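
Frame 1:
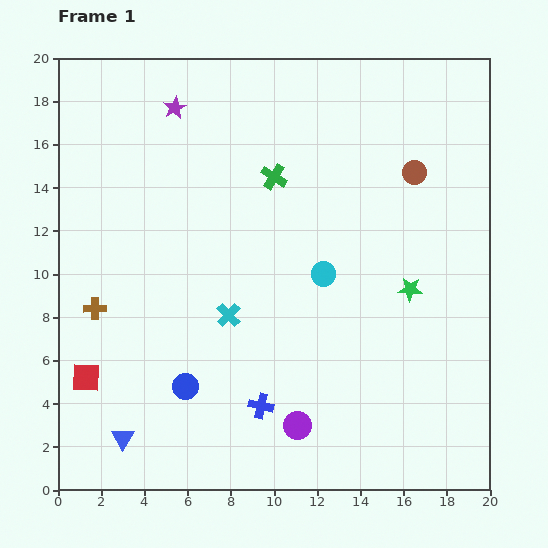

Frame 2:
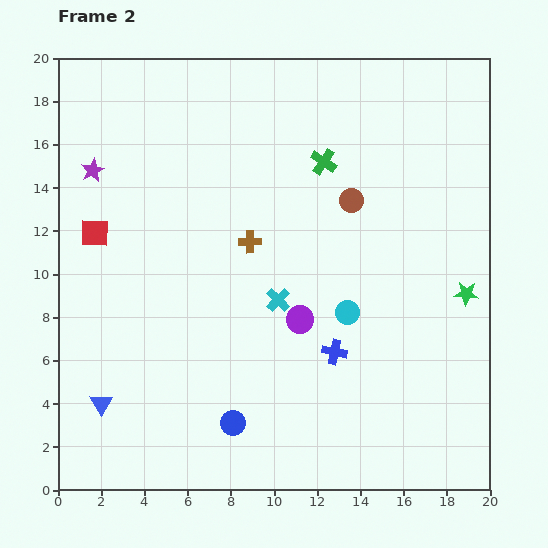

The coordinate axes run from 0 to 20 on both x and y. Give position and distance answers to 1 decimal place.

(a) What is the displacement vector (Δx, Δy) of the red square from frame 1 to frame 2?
(0.4, 6.7)

The red square was at (1.3, 5.2) in frame 1 and (1.7, 11.9) in frame 2.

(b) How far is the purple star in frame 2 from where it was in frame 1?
4.8

The purple star moved from (5.4, 17.7) to (1.6, 14.8), a distance of √(3.8² + 2.9²) ≈ 4.8.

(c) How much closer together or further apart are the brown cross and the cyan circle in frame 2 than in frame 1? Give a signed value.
-5.1

Distance in frame 1: 10.7. Distance in frame 2: 5.6.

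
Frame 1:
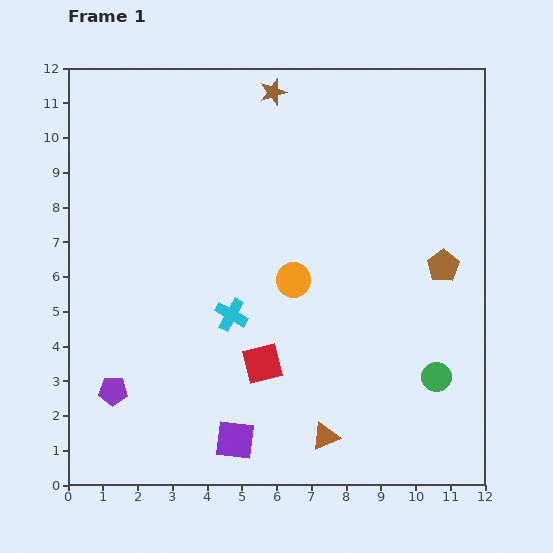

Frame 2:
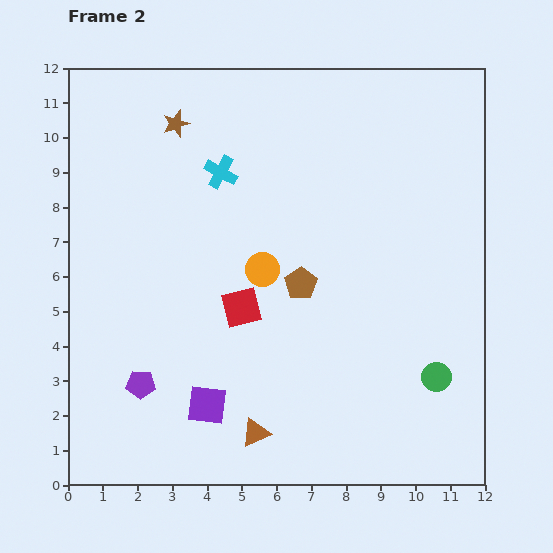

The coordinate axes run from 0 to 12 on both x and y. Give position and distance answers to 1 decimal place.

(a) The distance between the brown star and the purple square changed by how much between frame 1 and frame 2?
-2.0

Distance in frame 1: 10.1. Distance in frame 2: 8.1.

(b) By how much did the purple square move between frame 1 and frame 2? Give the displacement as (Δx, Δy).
(-0.8, 1.0)

The purple square was at (4.8, 1.3) in frame 1 and (4.0, 2.3) in frame 2.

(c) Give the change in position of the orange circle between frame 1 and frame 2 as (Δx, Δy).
(-0.9, 0.3)

The orange circle was at (6.5, 5.9) in frame 1 and (5.6, 6.2) in frame 2.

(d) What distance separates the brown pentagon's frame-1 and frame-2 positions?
4.1

The brown pentagon moved from (10.8, 6.3) to (6.7, 5.8), a distance of √(4.1² + 0.5²) ≈ 4.1.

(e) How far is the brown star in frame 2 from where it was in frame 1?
2.9

The brown star moved from (5.9, 11.3) to (3.1, 10.4), a distance of √(2.8² + 0.9²) ≈ 2.9.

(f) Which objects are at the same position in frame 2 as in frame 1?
the green circle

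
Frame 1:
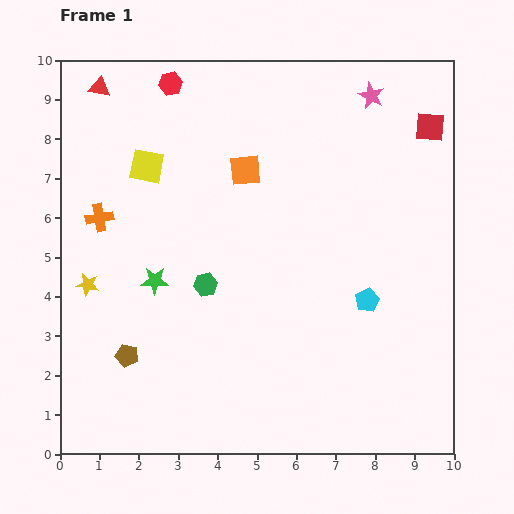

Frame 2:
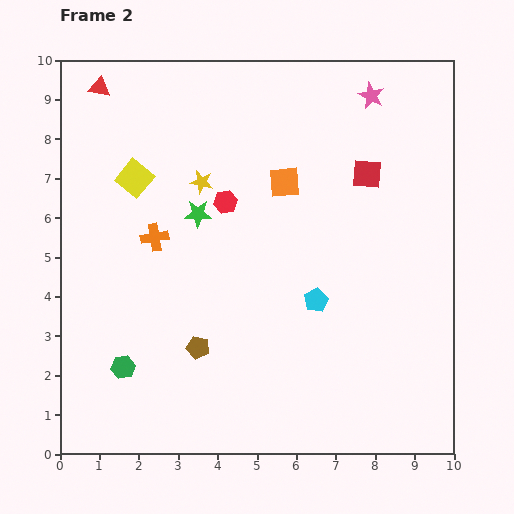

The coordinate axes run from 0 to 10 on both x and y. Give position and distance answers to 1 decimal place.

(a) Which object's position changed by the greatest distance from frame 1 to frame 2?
the yellow star

(moved 3.9; next 3.3)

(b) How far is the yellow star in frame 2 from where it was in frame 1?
3.9

The yellow star moved from (0.7, 4.3) to (3.6, 6.9), a distance of √(2.9² + 2.6²) ≈ 3.9.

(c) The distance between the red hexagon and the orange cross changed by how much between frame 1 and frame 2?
-1.8

Distance in frame 1: 3.8. Distance in frame 2: 2.0.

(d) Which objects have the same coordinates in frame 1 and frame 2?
the red triangle, the pink star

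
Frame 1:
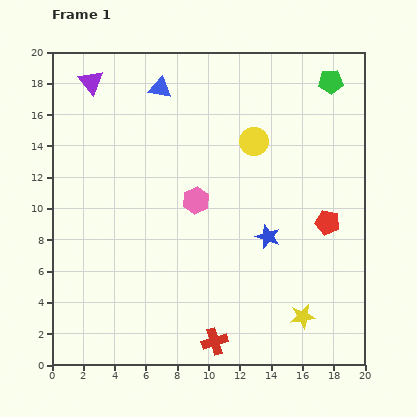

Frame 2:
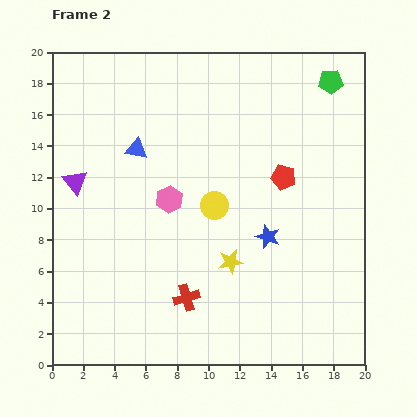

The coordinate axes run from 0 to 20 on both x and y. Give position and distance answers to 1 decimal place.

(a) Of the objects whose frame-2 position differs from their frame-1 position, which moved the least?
the pink hexagon

(moved 1.7)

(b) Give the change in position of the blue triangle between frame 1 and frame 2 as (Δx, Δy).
(-1.5, -3.9)

The blue triangle was at (6.9, 17.7) in frame 1 and (5.4, 13.8) in frame 2.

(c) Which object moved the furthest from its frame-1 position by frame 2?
the purple triangle

(moved 6.5; next 5.8)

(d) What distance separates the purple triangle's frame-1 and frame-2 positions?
6.5

The purple triangle moved from (2.5, 18.1) to (1.5, 11.7), a distance of √(1.0² + 6.4²) ≈ 6.5.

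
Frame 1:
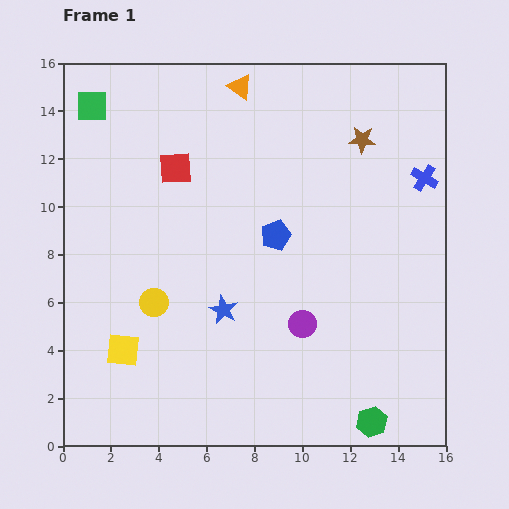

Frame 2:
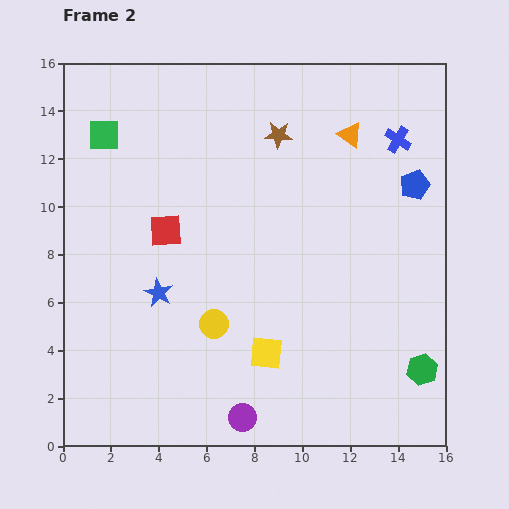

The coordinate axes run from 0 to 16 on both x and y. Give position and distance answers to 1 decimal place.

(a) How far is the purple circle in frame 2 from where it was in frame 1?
4.6

The purple circle moved from (10.0, 5.1) to (7.5, 1.2), a distance of √(2.5² + 3.9²) ≈ 4.6.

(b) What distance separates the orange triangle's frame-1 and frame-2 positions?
5.0

The orange triangle moved from (7.4, 15.0) to (12.0, 13.0), a distance of √(4.6² + 2.0²) ≈ 5.0.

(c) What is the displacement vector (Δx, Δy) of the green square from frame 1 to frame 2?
(0.5, -1.2)

The green square was at (1.2, 14.2) in frame 1 and (1.7, 13.0) in frame 2.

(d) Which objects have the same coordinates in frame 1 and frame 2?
none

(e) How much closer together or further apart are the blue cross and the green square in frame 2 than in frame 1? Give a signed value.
-1.9

Distance in frame 1: 14.2. Distance in frame 2: 12.3.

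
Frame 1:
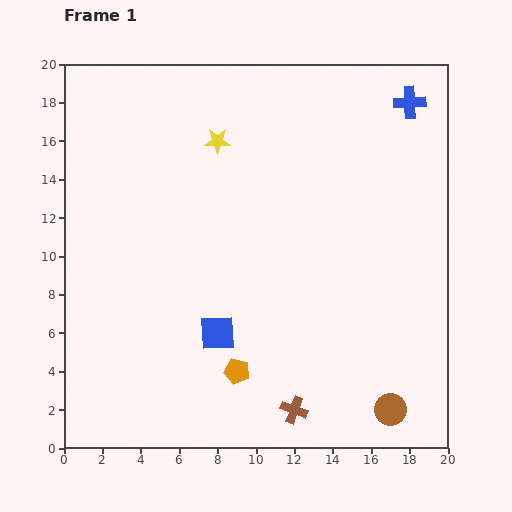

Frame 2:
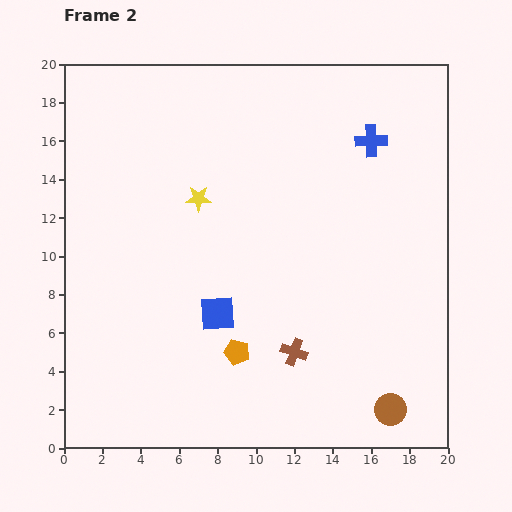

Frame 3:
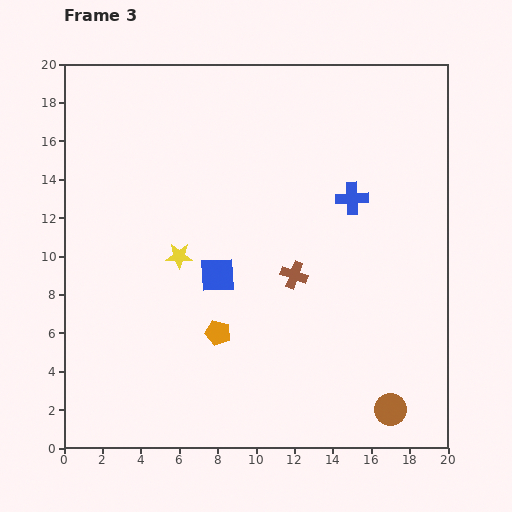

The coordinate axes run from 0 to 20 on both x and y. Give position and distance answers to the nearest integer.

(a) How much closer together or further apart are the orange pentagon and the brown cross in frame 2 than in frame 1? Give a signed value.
-1

Distance in frame 1: 4. Distance in frame 2: 3.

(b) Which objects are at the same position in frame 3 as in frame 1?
the brown circle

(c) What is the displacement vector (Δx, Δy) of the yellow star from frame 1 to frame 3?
(-2, -6)

The yellow star was at (8, 16) in frame 1 and (6, 10) in frame 3.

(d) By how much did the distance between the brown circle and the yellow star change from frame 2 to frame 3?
-1

Distance in frame 2: 15. Distance in frame 3: 14.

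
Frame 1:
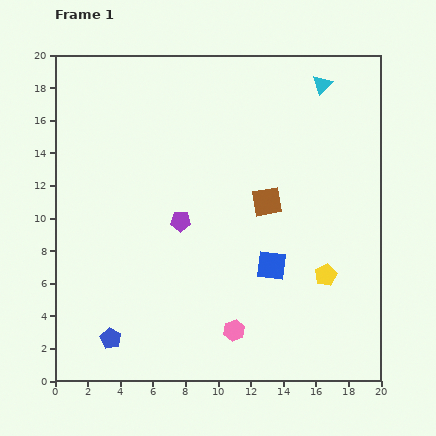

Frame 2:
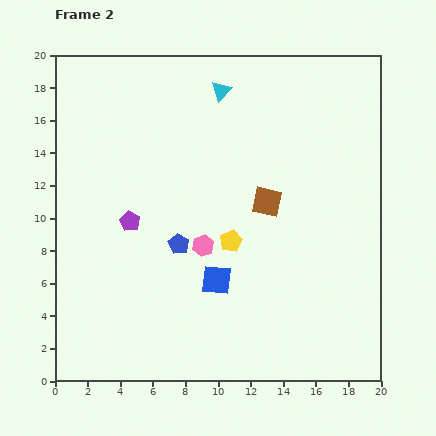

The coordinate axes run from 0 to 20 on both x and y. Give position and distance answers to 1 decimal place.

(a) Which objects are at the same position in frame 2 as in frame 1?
the brown square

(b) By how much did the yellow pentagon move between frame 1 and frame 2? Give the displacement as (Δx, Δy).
(-5.8, 2.1)

The yellow pentagon was at (16.6, 6.5) in frame 1 and (10.8, 8.6) in frame 2.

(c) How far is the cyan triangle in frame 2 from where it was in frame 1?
6.2

The cyan triangle moved from (16.4, 18.2) to (10.2, 17.8), a distance of √(6.2² + 0.4²) ≈ 6.2.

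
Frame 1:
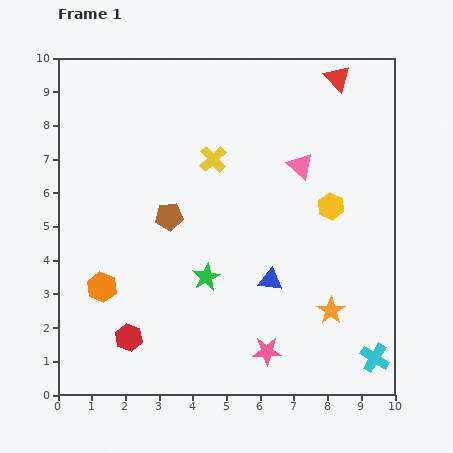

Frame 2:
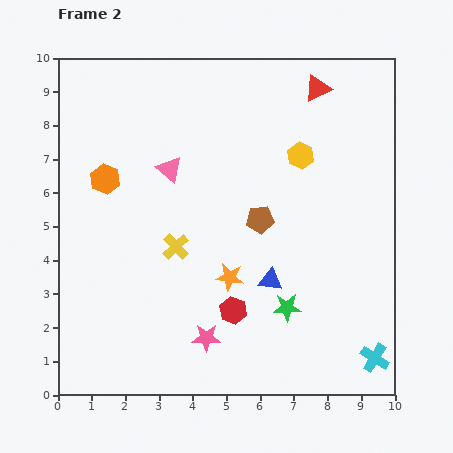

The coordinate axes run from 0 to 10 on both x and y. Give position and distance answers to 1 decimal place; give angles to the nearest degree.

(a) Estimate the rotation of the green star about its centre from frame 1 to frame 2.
27° clockwise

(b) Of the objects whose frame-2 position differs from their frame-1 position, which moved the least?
the red triangle

(moved 0.7)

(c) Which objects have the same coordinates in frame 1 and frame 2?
the blue triangle, the cyan cross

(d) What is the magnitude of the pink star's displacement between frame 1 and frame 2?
1.8

The pink star moved from (6.2, 1.3) to (4.4, 1.7), a distance of √(1.8² + 0.4²) ≈ 1.8.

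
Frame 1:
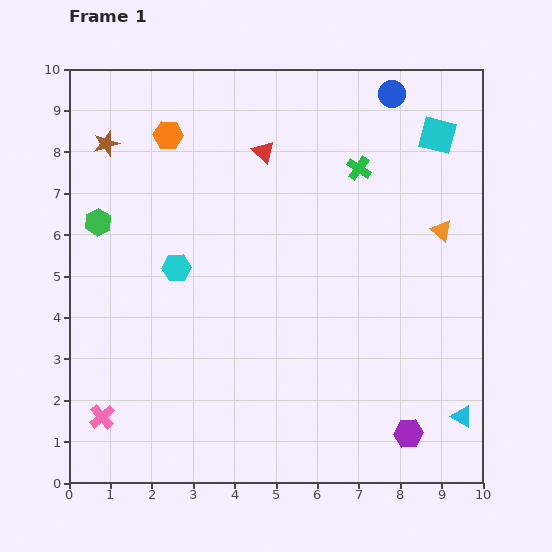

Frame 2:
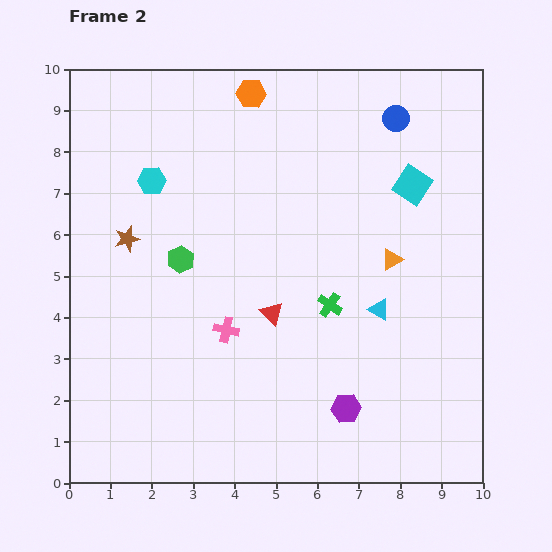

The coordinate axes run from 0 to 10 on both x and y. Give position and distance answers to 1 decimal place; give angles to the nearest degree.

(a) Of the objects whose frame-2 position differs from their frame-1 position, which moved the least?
the blue circle

(moved 0.6)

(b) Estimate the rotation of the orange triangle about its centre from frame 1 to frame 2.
48° clockwise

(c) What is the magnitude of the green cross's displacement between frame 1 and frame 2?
3.4

The green cross moved from (7.0, 7.6) to (6.3, 4.3), a distance of √(0.7² + 3.3²) ≈ 3.4.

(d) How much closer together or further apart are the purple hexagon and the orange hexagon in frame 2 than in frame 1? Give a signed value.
-1.3

Distance in frame 1: 9.2. Distance in frame 2: 7.9.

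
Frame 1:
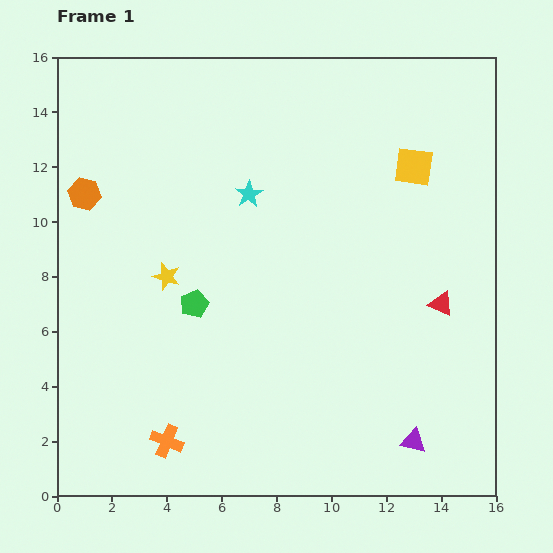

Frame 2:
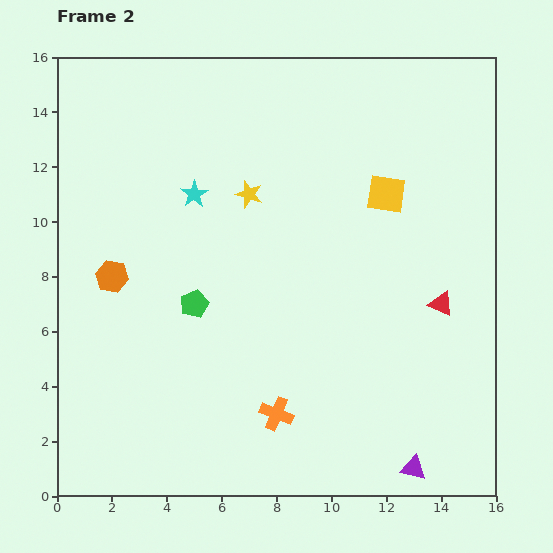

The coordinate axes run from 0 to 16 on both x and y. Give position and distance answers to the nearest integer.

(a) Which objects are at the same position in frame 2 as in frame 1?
the green pentagon, the red triangle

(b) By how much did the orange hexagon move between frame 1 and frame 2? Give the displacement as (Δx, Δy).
(1, -3)

The orange hexagon was at (1, 11) in frame 1 and (2, 8) in frame 2.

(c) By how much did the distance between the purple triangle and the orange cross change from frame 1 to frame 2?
-4

Distance in frame 1: 9. Distance in frame 2: 5.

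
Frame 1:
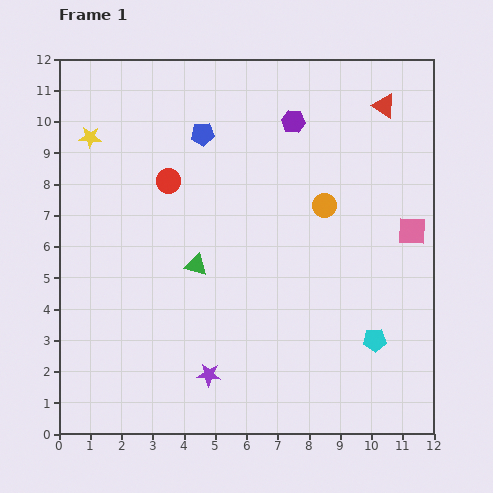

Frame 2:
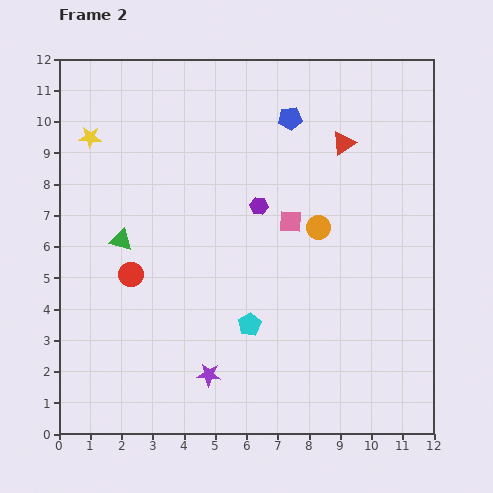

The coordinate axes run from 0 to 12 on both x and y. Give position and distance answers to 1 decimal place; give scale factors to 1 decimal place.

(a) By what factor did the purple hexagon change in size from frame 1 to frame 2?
0.7×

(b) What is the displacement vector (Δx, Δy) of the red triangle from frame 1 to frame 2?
(-1.3, -1.2)

The red triangle was at (10.4, 10.5) in frame 1 and (9.1, 9.3) in frame 2.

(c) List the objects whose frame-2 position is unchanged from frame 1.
the purple star, the yellow star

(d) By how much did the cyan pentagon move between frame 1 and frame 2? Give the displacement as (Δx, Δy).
(-4.0, 0.5)

The cyan pentagon was at (10.1, 3.0) in frame 1 and (6.1, 3.5) in frame 2.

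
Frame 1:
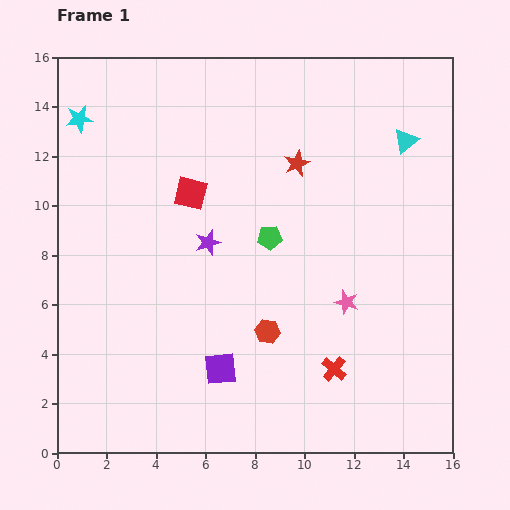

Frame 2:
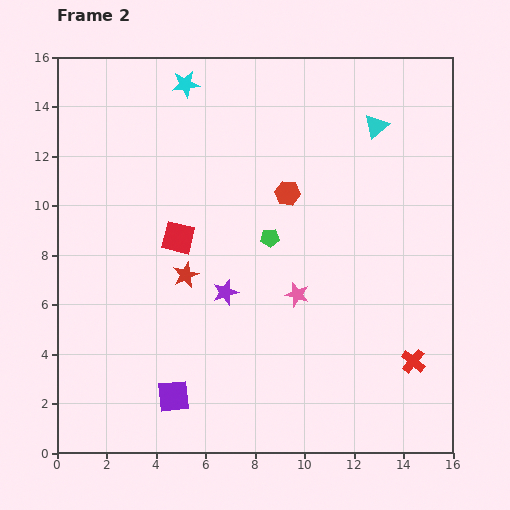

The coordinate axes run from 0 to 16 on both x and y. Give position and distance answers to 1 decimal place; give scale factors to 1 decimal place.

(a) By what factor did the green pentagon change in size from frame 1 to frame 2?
0.7×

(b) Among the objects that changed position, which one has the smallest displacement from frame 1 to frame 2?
the cyan triangle

(moved 1.3)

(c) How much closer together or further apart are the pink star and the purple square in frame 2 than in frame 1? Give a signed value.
+0.7

Distance in frame 1: 5.8. Distance in frame 2: 6.5.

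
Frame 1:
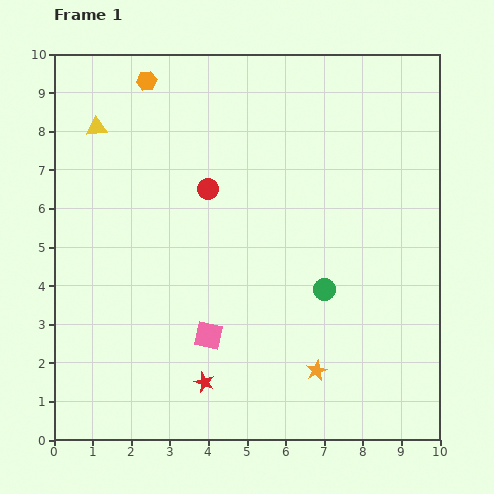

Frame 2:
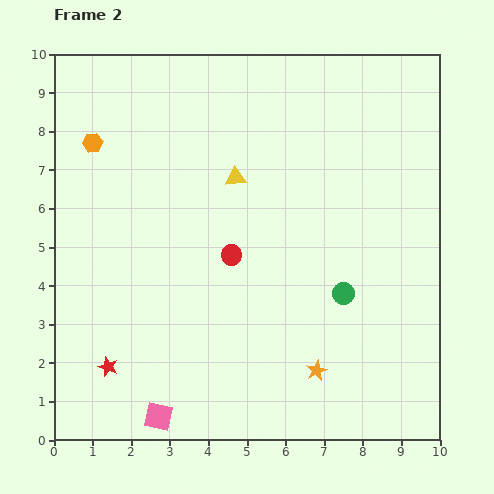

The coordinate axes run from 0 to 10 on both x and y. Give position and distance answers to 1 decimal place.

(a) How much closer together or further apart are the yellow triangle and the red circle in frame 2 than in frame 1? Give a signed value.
-1.3

Distance in frame 1: 3.3. Distance in frame 2: 2.0.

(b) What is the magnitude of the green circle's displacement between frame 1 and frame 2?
0.5

The green circle moved from (7.0, 3.9) to (7.5, 3.8), a distance of √(0.5² + 0.1²) ≈ 0.5.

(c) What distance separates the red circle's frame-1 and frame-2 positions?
1.8

The red circle moved from (4.0, 6.5) to (4.6, 4.8), a distance of √(0.6² + 1.7²) ≈ 1.8.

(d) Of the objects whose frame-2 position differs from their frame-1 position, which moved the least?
the green circle

(moved 0.5)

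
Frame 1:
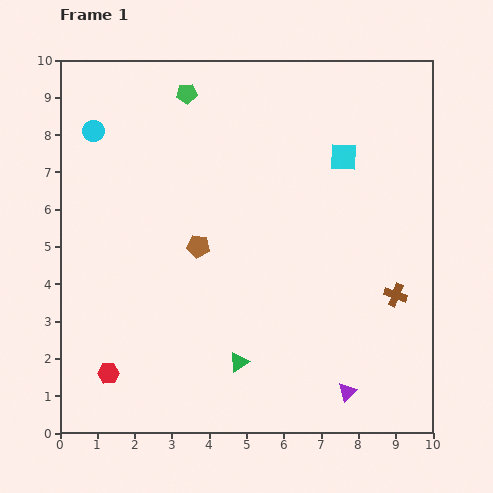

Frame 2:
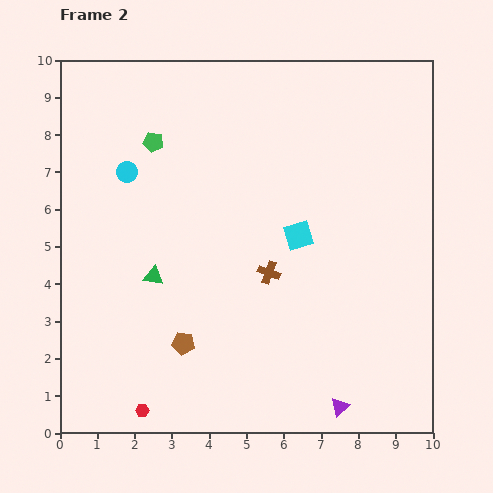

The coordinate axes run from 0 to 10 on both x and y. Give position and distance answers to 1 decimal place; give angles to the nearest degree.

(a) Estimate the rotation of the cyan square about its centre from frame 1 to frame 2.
20° counter-clockwise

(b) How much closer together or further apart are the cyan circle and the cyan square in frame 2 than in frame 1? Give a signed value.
-1.8

Distance in frame 1: 6.7. Distance in frame 2: 4.9.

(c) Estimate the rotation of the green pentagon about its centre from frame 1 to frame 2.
18° clockwise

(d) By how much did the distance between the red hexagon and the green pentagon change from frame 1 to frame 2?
-0.6

Distance in frame 1: 7.8. Distance in frame 2: 7.2.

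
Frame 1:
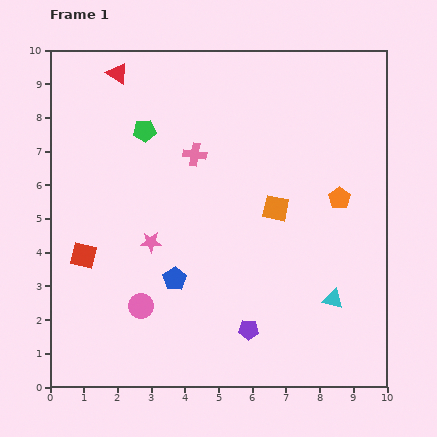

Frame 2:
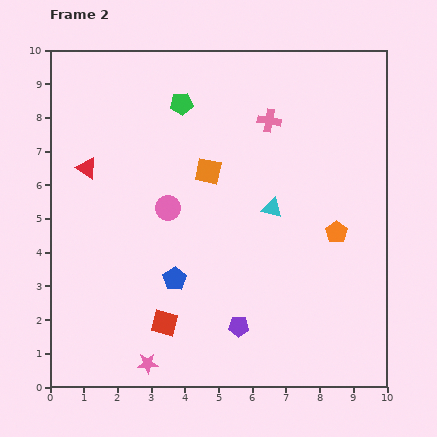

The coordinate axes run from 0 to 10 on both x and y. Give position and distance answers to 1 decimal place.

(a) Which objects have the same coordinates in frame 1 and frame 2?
the blue pentagon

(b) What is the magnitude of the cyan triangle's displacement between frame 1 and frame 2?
3.2

The cyan triangle moved from (8.4, 2.6) to (6.6, 5.3), a distance of √(1.8² + 2.7²) ≈ 3.2.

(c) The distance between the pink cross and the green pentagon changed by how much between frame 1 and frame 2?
+0.9

Distance in frame 1: 1.7. Distance in frame 2: 2.6.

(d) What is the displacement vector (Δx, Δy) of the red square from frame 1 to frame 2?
(2.4, -2.0)

The red square was at (1.0, 3.9) in frame 1 and (3.4, 1.9) in frame 2.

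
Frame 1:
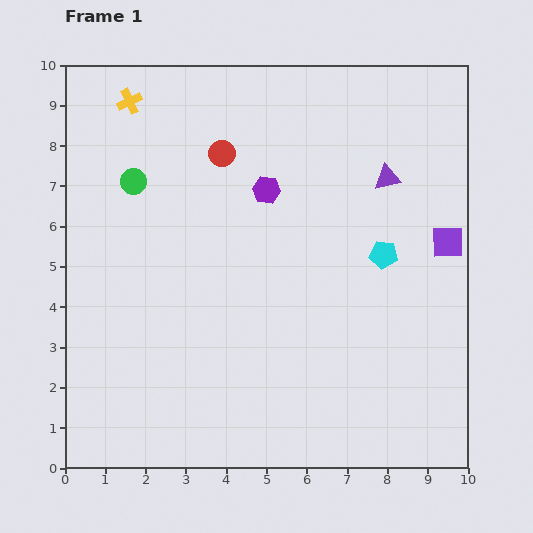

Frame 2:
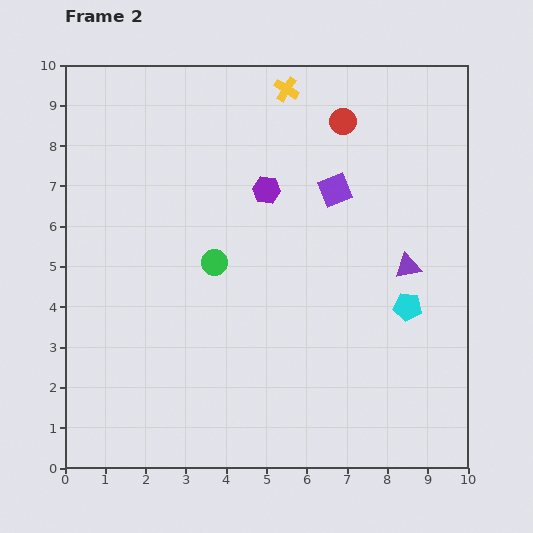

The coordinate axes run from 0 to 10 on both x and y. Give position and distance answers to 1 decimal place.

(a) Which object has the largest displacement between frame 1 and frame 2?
the yellow cross

(moved 3.9; next 3.1)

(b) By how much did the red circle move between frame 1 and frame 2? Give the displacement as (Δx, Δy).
(3.0, 0.8)

The red circle was at (3.9, 7.8) in frame 1 and (6.9, 8.6) in frame 2.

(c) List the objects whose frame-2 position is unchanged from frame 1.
the purple hexagon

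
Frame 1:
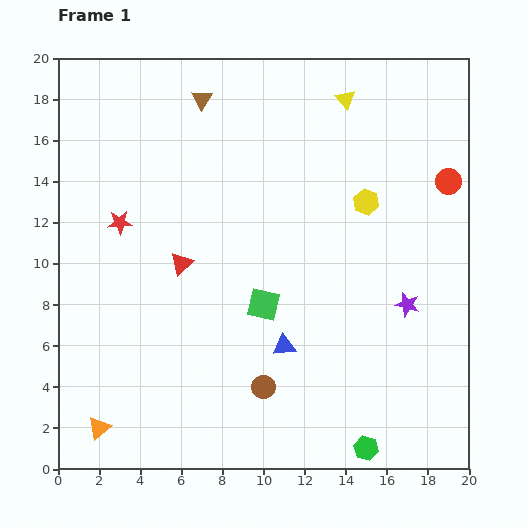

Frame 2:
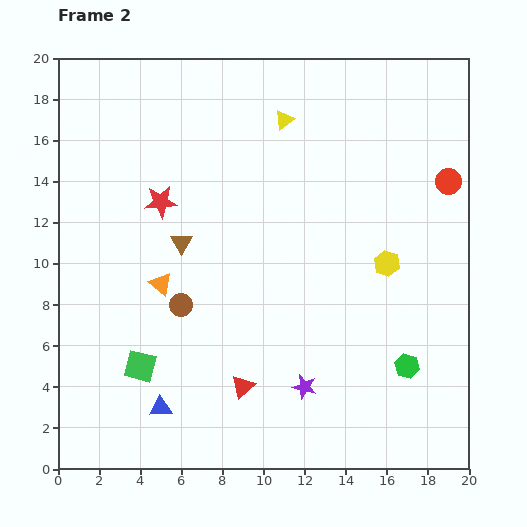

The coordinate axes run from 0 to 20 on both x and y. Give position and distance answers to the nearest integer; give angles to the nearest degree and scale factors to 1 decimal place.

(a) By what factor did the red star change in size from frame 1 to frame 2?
1.4×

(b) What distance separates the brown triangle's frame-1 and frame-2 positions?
7

The brown triangle moved from (7, 18) to (6, 11), a distance of √(1² + 7²) ≈ 7.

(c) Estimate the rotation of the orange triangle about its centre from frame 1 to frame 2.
41° counter-clockwise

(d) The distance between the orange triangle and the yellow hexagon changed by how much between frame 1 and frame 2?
-6

Distance in frame 1: 17. Distance in frame 2: 11.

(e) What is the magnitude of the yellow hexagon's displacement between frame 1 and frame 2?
3

The yellow hexagon moved from (15, 13) to (16, 10), a distance of √(1² + 3²) ≈ 3.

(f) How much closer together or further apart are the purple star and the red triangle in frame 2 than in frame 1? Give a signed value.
-8

Distance in frame 1: 11. Distance in frame 2: 3.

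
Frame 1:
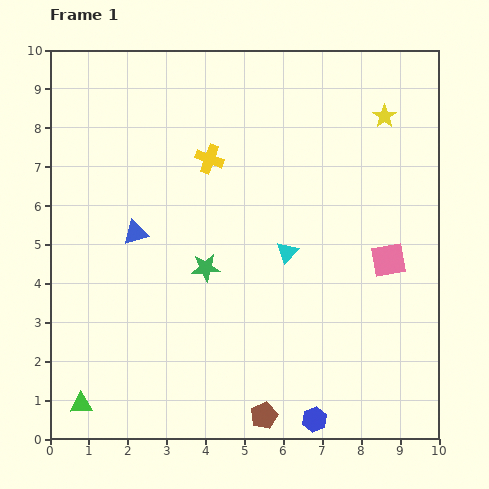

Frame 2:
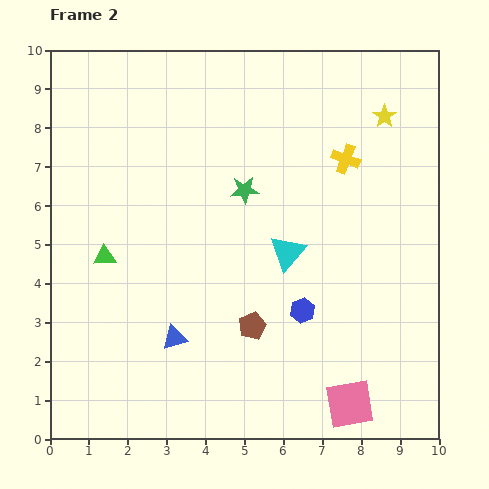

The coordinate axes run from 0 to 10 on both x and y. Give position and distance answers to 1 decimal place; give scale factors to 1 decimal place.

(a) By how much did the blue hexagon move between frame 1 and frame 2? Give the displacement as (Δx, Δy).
(-0.3, 2.8)

The blue hexagon was at (6.8, 0.5) in frame 1 and (6.5, 3.3) in frame 2.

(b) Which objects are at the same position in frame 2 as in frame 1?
the cyan triangle, the yellow star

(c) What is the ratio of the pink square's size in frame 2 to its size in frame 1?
1.4×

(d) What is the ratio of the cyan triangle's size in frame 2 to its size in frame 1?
1.7×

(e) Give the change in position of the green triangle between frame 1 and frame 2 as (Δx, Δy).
(0.6, 3.8)

The green triangle was at (0.8, 0.9) in frame 1 and (1.4, 4.7) in frame 2.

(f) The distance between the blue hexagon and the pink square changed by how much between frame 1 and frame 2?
-1.8

Distance in frame 1: 4.5. Distance in frame 2: 2.7.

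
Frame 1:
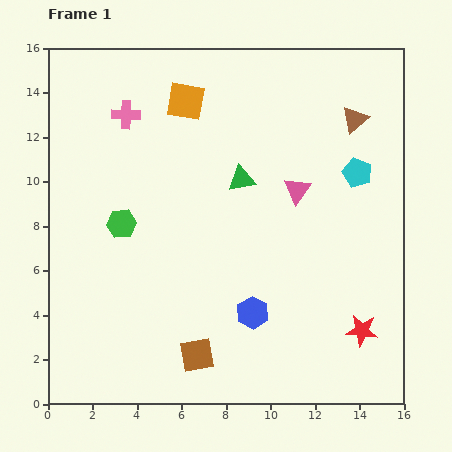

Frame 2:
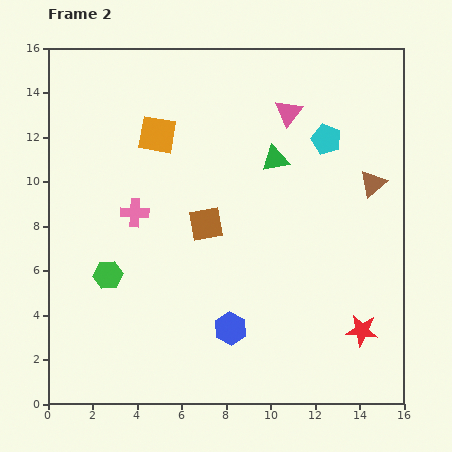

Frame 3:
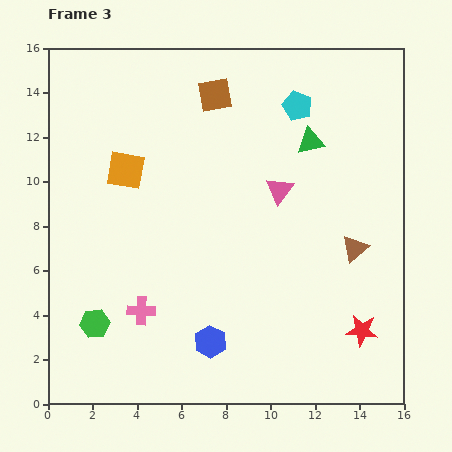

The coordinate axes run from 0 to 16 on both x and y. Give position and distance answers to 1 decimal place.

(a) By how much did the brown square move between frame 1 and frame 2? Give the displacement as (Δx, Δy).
(0.4, 5.9)

The brown square was at (6.7, 2.2) in frame 1 and (7.1, 8.1) in frame 2.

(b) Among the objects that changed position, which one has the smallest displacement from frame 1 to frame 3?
the pink triangle

(moved 0.8)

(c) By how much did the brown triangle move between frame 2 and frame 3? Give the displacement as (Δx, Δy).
(-0.8, -2.9)

The brown triangle was at (14.6, 9.9) in frame 2 and (13.8, 7.0) in frame 3.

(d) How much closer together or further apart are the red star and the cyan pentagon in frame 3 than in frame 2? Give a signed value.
+1.8

Distance in frame 2: 8.7. Distance in frame 3: 10.5.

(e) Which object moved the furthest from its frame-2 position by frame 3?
the brown square

(moved 5.8; next 4.4)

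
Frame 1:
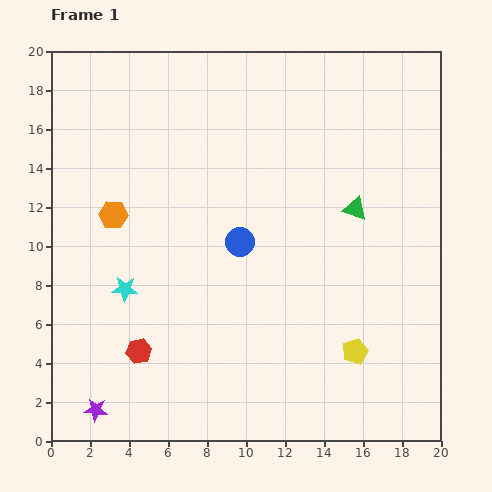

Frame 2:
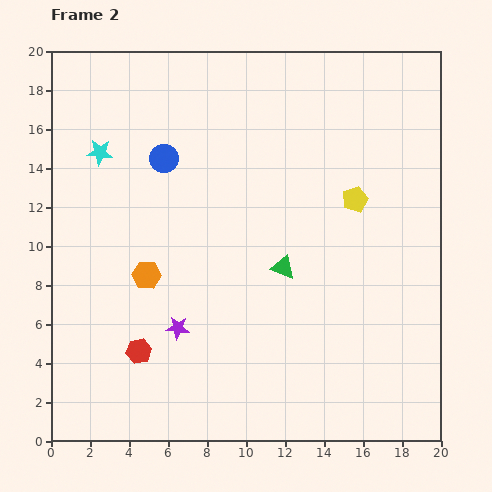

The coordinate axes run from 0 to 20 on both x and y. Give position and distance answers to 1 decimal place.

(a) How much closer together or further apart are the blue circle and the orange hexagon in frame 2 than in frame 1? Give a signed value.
-0.5

Distance in frame 1: 6.6. Distance in frame 2: 6.1.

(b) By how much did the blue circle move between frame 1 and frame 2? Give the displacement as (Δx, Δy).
(-3.9, 4.3)

The blue circle was at (9.7, 10.2) in frame 1 and (5.8, 14.5) in frame 2.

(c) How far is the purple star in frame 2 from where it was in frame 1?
5.9

The purple star moved from (2.3, 1.6) to (6.5, 5.8), a distance of √(4.2² + 4.2²) ≈ 5.9.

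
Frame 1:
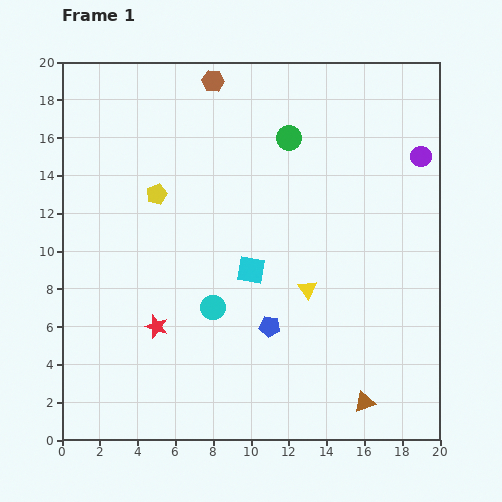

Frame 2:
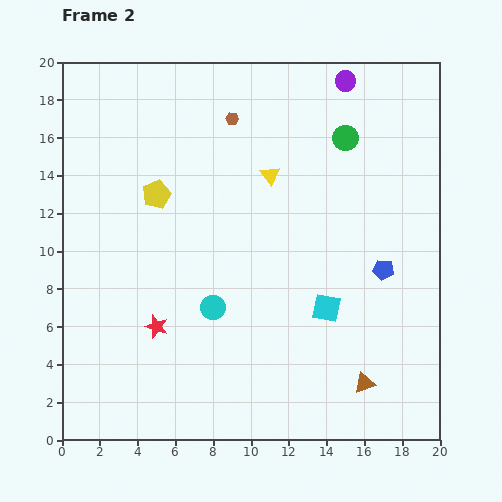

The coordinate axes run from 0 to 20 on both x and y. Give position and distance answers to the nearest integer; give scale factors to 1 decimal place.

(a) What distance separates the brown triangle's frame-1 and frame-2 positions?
1

The brown triangle moved from (16, 2) to (16, 3), a distance of √(0² + 1²) ≈ 1.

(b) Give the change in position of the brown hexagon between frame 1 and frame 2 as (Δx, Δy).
(1, -2)

The brown hexagon was at (8, 19) in frame 1 and (9, 17) in frame 2.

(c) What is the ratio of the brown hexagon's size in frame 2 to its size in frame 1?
0.6×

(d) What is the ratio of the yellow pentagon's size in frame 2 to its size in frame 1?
1.4×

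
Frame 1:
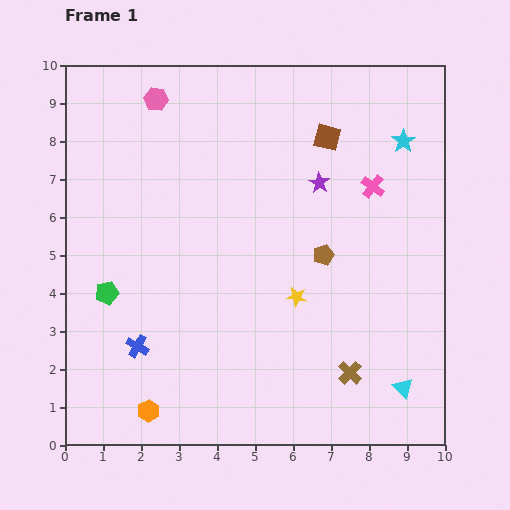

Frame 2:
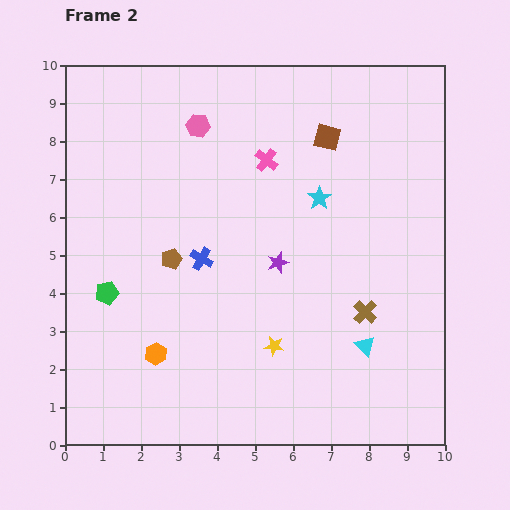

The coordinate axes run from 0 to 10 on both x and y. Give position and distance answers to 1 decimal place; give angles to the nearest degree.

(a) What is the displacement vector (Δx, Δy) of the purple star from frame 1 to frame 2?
(-1.1, -2.1)

The purple star was at (6.7, 6.9) in frame 1 and (5.6, 4.8) in frame 2.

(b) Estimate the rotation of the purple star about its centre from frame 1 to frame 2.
21° clockwise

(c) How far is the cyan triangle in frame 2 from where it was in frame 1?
1.5

The cyan triangle moved from (8.9, 1.5) to (7.9, 2.6), a distance of √(1.0² + 1.1²) ≈ 1.5.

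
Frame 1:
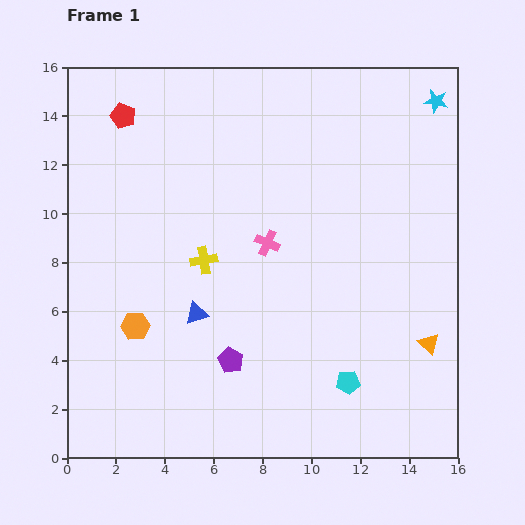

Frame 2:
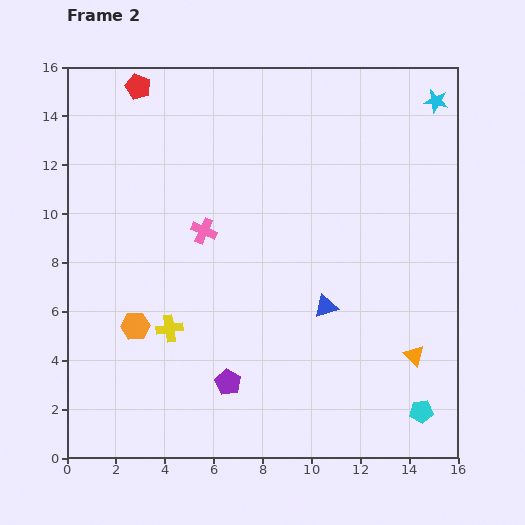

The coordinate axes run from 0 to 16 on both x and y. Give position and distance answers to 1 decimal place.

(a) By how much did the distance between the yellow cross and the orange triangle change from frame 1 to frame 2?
+0.3

Distance in frame 1: 9.8. Distance in frame 2: 10.1.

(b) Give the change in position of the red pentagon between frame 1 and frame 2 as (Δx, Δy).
(0.6, 1.2)

The red pentagon was at (2.3, 14.0) in frame 1 and (2.9, 15.2) in frame 2.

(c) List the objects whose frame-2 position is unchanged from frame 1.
the orange hexagon, the cyan star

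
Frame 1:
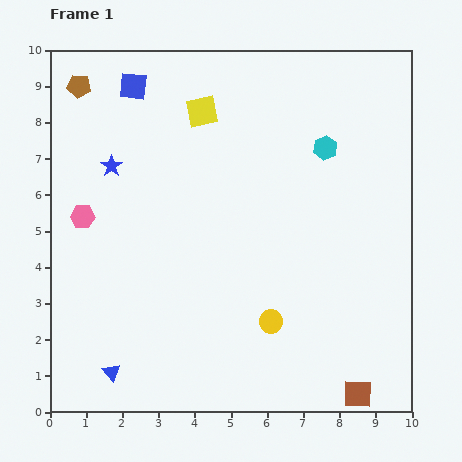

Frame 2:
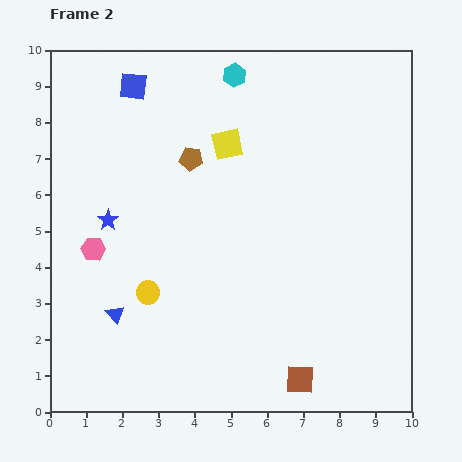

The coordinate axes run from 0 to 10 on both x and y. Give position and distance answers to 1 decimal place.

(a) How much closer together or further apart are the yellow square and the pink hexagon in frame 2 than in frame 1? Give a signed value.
+0.3

Distance in frame 1: 4.4. Distance in frame 2: 4.7.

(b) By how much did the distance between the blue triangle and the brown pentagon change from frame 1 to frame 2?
-3.2

Distance in frame 1: 8.0. Distance in frame 2: 4.8.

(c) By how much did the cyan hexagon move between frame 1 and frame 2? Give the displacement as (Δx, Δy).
(-2.5, 2.0)

The cyan hexagon was at (7.6, 7.3) in frame 1 and (5.1, 9.3) in frame 2.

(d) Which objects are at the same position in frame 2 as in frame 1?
the blue square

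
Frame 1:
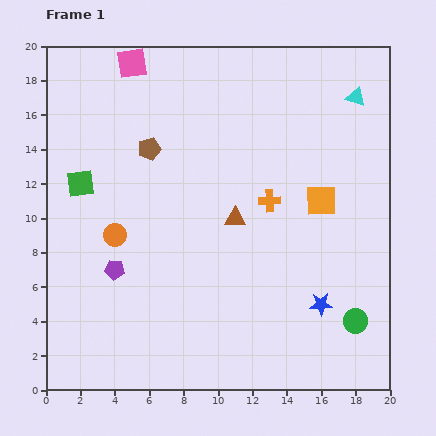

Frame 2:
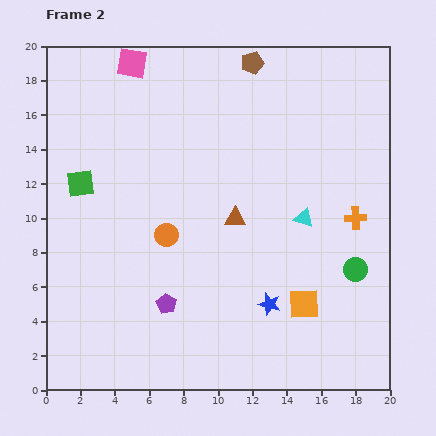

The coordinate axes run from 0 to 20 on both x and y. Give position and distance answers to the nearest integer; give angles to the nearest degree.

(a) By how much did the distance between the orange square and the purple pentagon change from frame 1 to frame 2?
-5

Distance in frame 1: 13. Distance in frame 2: 8.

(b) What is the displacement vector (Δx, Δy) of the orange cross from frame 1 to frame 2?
(5, -1)

The orange cross was at (13, 11) in frame 1 and (18, 10) in frame 2.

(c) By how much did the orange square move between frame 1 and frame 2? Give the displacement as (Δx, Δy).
(-1, -6)

The orange square was at (16, 11) in frame 1 and (15, 5) in frame 2.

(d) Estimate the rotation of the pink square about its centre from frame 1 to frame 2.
18° clockwise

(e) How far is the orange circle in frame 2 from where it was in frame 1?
3

The orange circle moved from (4, 9) to (7, 9), a distance of √(3² + 0²) ≈ 3.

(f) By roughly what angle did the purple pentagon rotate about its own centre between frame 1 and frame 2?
23° clockwise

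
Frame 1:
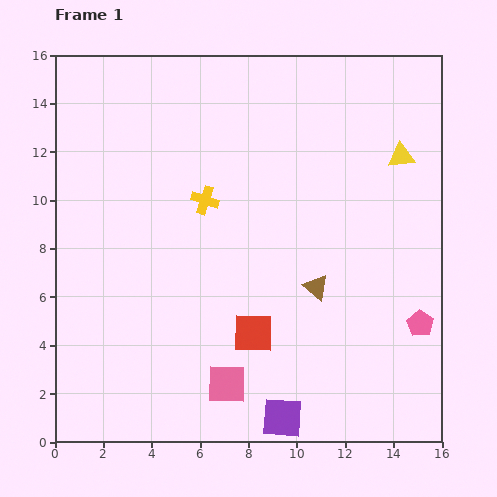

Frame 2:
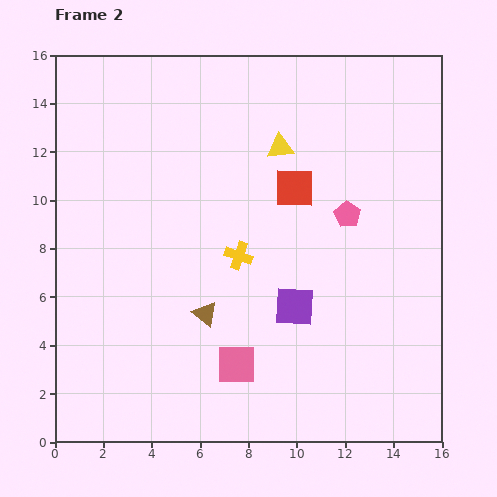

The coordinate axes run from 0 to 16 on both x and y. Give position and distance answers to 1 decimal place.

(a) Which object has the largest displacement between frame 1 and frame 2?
the red square

(moved 6.2; next 5.4)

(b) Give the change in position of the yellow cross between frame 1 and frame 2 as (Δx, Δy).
(1.4, -2.3)

The yellow cross was at (6.2, 10.0) in frame 1 and (7.6, 7.7) in frame 2.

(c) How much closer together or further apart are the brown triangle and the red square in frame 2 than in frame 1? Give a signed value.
+3.2

Distance in frame 1: 3.2. Distance in frame 2: 6.4.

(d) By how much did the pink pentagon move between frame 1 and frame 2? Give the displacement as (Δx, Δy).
(-3.0, 4.5)

The pink pentagon was at (15.1, 4.9) in frame 1 and (12.1, 9.4) in frame 2.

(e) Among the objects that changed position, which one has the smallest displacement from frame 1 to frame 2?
the pink square

(moved 0.9)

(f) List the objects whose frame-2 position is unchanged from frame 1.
none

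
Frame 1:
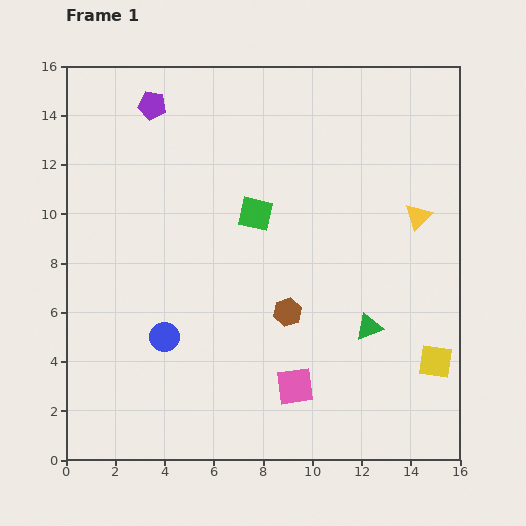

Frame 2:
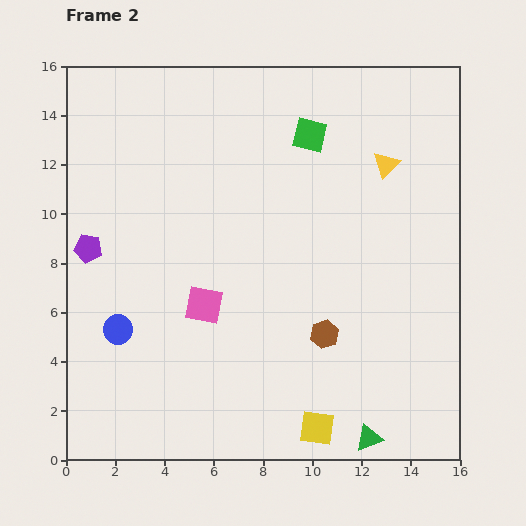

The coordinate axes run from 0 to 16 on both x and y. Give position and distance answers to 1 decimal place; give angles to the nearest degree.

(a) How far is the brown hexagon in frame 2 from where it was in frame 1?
1.7

The brown hexagon moved from (9.0, 6.0) to (10.5, 5.1), a distance of √(1.5² + 0.9²) ≈ 1.7.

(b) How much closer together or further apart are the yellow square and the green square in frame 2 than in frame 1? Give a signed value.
+2.5

Distance in frame 1: 9.4. Distance in frame 2: 11.9.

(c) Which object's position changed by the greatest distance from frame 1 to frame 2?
the purple pentagon

(moved 6.4; next 5.5)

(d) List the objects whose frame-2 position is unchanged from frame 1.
none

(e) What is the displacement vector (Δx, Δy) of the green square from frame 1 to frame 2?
(2.2, 3.2)

The green square was at (7.7, 10.0) in frame 1 and (9.9, 13.2) in frame 2.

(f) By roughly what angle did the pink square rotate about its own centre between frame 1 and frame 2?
18° clockwise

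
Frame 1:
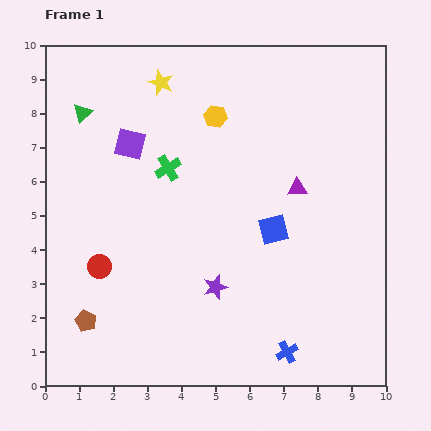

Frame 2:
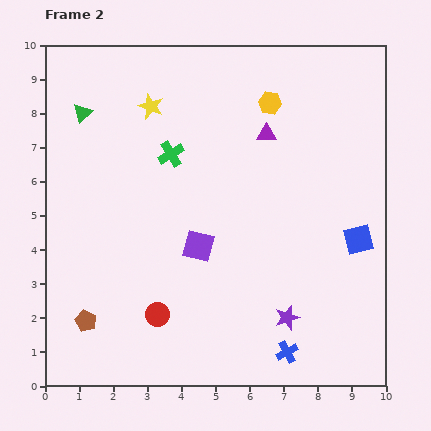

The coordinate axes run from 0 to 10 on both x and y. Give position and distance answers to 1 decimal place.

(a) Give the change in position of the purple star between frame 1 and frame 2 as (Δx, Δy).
(2.1, -0.9)

The purple star was at (5.0, 2.9) in frame 1 and (7.1, 2.0) in frame 2.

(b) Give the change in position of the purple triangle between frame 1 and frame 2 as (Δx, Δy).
(-0.9, 1.6)

The purple triangle was at (7.4, 5.8) in frame 1 and (6.5, 7.4) in frame 2.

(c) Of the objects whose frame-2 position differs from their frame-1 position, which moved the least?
the green cross

(moved 0.4)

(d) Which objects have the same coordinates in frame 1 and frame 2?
the blue cross, the brown pentagon, the green triangle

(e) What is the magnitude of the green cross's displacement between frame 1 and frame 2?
0.4

The green cross moved from (3.6, 6.4) to (3.7, 6.8), a distance of √(0.1² + 0.4²) ≈ 0.4.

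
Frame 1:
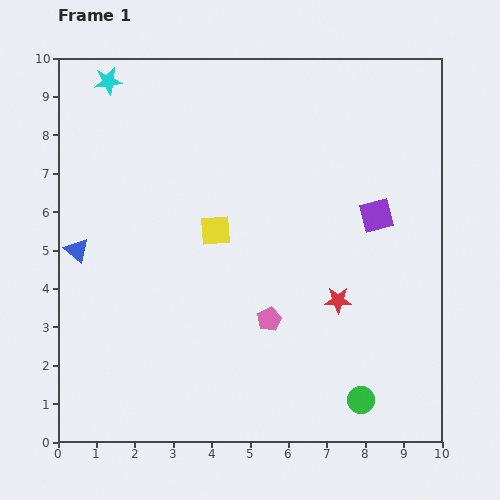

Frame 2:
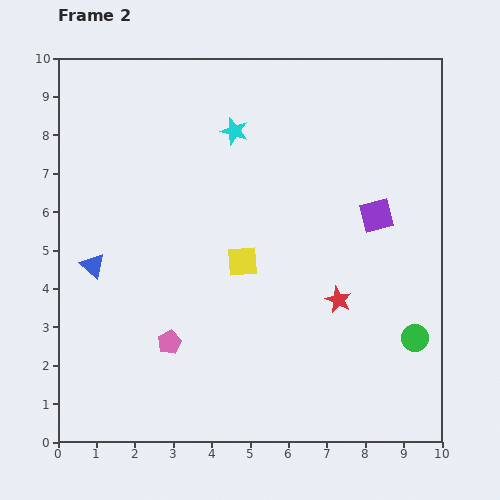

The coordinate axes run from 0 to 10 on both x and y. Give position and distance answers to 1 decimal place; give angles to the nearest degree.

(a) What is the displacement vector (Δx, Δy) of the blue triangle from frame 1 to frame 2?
(0.4, -0.4)

The blue triangle was at (0.5, 5.0) in frame 1 and (0.9, 4.6) in frame 2.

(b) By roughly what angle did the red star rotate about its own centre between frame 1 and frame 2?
25° clockwise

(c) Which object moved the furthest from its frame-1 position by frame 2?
the cyan star

(moved 3.5; next 2.7)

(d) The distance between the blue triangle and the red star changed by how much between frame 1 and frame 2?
-0.4

Distance in frame 1: 6.9. Distance in frame 2: 6.5.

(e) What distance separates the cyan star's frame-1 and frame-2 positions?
3.5

The cyan star moved from (1.3, 9.4) to (4.6, 8.1), a distance of √(3.3² + 1.3²) ≈ 3.5.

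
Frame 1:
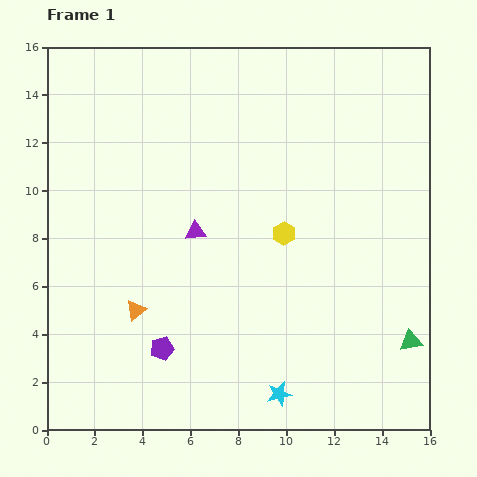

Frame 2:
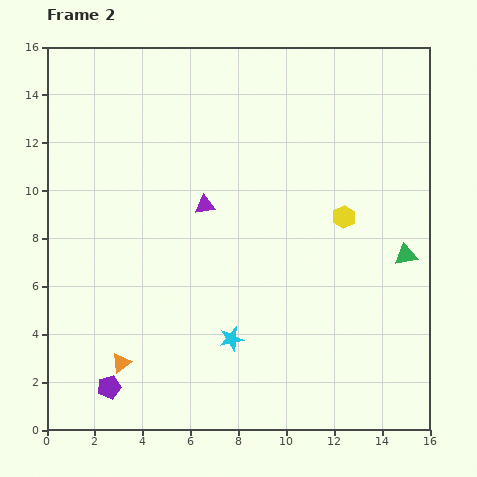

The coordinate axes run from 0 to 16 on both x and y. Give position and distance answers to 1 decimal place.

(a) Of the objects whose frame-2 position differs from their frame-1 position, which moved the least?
the purple triangle

(moved 1.2)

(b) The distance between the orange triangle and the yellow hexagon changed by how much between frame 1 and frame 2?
+4.1

Distance in frame 1: 7.0. Distance in frame 2: 11.1.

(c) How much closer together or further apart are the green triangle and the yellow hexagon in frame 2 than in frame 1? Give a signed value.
-3.9

Distance in frame 1: 7.0. Distance in frame 2: 3.1.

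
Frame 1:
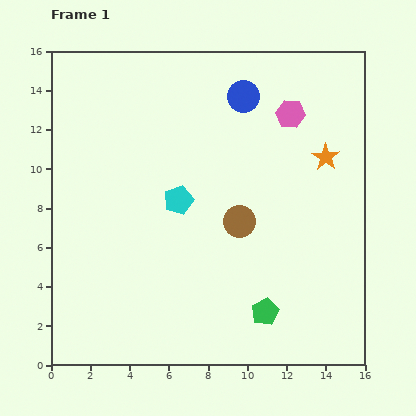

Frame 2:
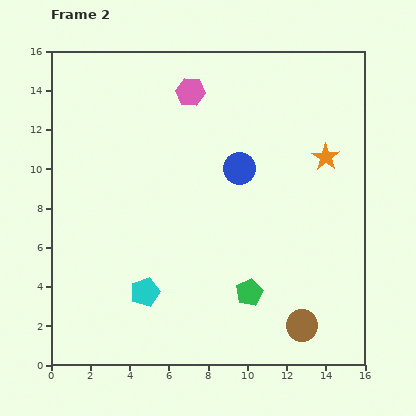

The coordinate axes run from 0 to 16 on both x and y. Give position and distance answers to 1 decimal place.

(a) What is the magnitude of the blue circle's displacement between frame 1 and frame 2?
3.7

The blue circle moved from (9.8, 13.7) to (9.6, 10.0), a distance of √(0.2² + 3.7²) ≈ 3.7.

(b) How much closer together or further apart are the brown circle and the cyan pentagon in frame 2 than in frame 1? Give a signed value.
+4.9

Distance in frame 1: 3.3. Distance in frame 2: 8.2.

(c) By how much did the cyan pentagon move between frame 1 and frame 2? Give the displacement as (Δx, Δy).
(-1.7, -4.7)

The cyan pentagon was at (6.5, 8.4) in frame 1 and (4.8, 3.7) in frame 2.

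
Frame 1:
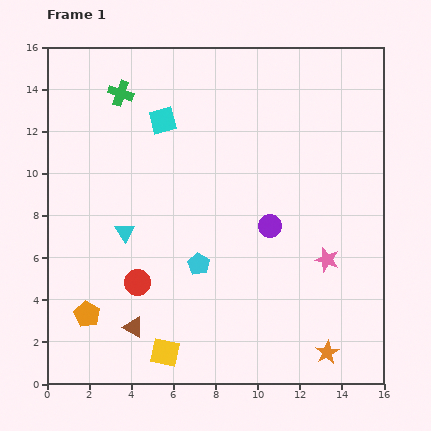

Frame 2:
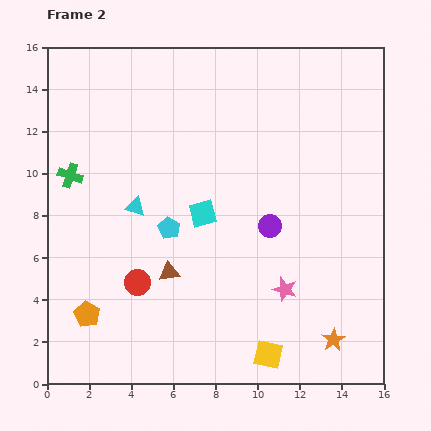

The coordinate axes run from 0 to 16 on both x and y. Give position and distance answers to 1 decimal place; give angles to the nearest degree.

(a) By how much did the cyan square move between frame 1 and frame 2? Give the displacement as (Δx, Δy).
(1.9, -4.4)

The cyan square was at (5.5, 12.5) in frame 1 and (7.4, 8.1) in frame 2.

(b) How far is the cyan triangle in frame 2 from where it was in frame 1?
1.3

The cyan triangle moved from (3.7, 7.2) to (4.2, 8.4), a distance of √(0.5² + 1.2²) ≈ 1.3.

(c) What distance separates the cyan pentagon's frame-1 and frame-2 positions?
2.2

The cyan pentagon moved from (7.2, 5.7) to (5.8, 7.4), a distance of √(1.4² + 1.7²) ≈ 2.2.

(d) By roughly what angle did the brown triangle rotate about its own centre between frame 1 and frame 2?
39° counter-clockwise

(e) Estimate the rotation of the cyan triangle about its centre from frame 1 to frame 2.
43° counter-clockwise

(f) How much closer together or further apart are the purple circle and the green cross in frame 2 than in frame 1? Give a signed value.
+0.3

Distance in frame 1: 9.5. Distance in frame 2: 9.8.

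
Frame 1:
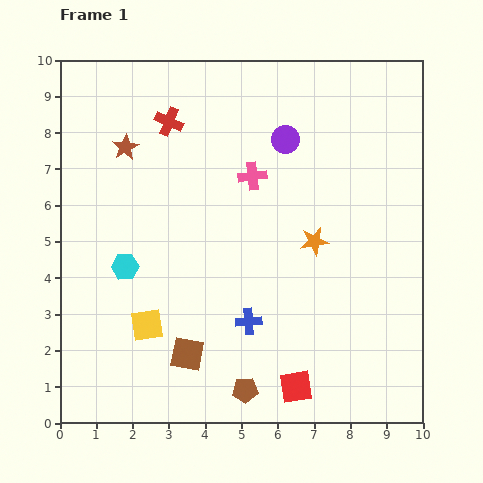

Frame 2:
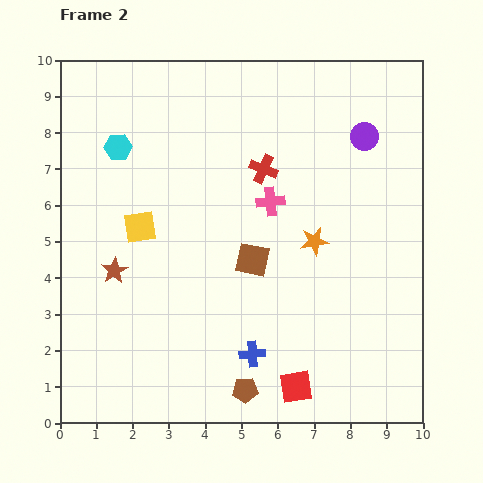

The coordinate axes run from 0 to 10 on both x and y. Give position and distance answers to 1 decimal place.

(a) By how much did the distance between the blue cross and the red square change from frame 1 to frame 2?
-0.7

Distance in frame 1: 2.2. Distance in frame 2: 1.5.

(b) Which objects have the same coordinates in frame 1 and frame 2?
the red square, the brown pentagon, the orange star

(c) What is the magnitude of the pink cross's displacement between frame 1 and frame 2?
0.9

The pink cross moved from (5.3, 6.8) to (5.8, 6.1), a distance of √(0.5² + 0.7²) ≈ 0.9.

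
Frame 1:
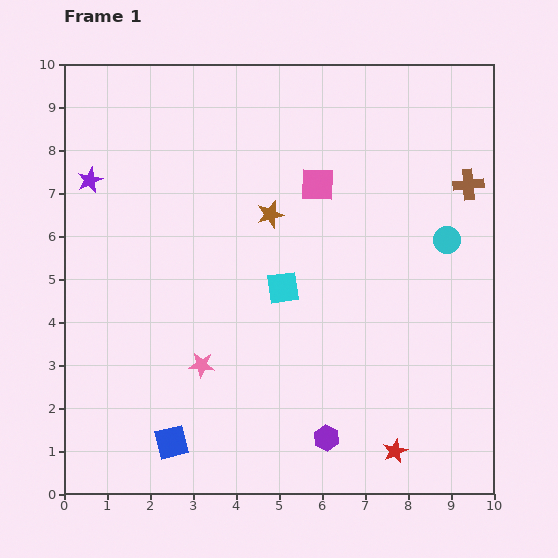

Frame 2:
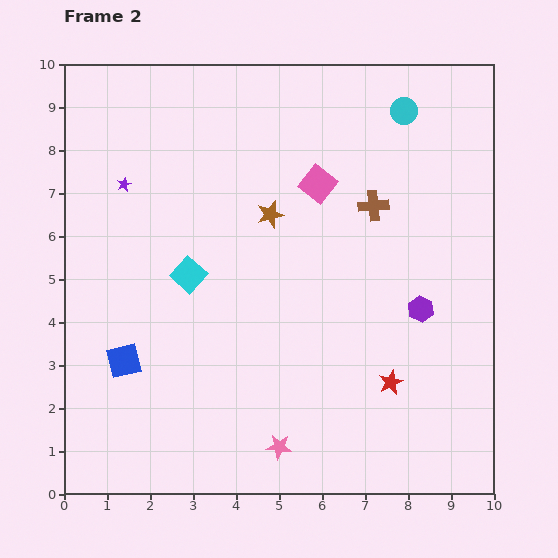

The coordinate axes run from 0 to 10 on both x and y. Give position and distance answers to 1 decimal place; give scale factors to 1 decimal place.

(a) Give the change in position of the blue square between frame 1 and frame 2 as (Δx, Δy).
(-1.1, 1.9)

The blue square was at (2.5, 1.2) in frame 1 and (1.4, 3.1) in frame 2.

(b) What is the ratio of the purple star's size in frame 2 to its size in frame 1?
0.6×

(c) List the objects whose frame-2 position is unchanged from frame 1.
the pink square, the brown star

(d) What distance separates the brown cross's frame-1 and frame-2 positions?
2.3

The brown cross moved from (9.4, 7.2) to (7.2, 6.7), a distance of √(2.2² + 0.5²) ≈ 2.3.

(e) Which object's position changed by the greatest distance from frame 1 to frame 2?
the purple hexagon

(moved 3.7; next 3.2)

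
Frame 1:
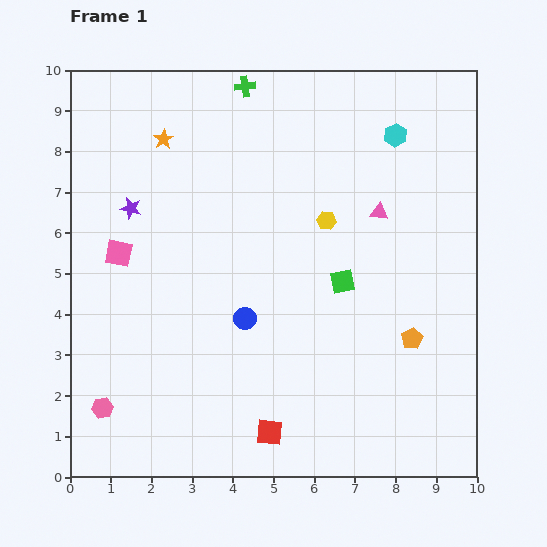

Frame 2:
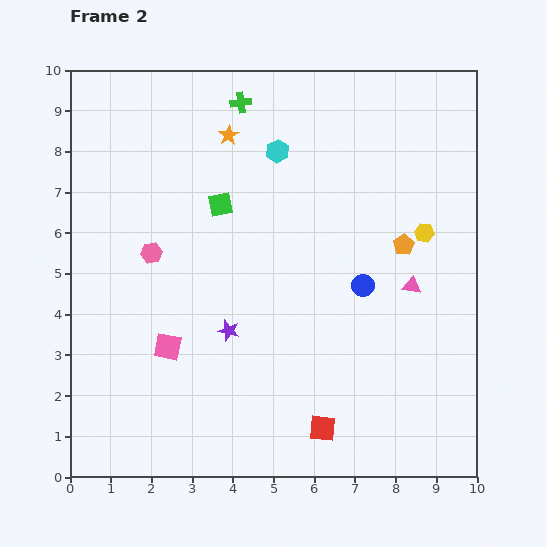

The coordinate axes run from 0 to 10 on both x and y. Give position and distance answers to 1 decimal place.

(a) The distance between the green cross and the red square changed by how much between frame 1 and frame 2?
-0.3

Distance in frame 1: 8.5. Distance in frame 2: 8.2.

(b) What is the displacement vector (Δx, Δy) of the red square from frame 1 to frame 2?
(1.3, 0.1)

The red square was at (4.9, 1.1) in frame 1 and (6.2, 1.2) in frame 2.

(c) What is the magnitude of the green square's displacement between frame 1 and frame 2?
3.6

The green square moved from (6.7, 4.8) to (3.7, 6.7), a distance of √(3.0² + 1.9²) ≈ 3.6.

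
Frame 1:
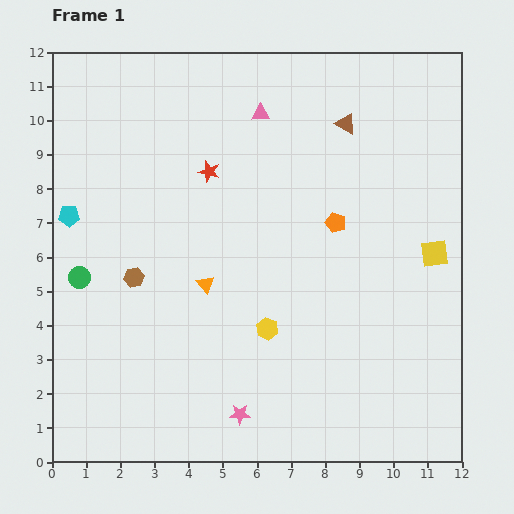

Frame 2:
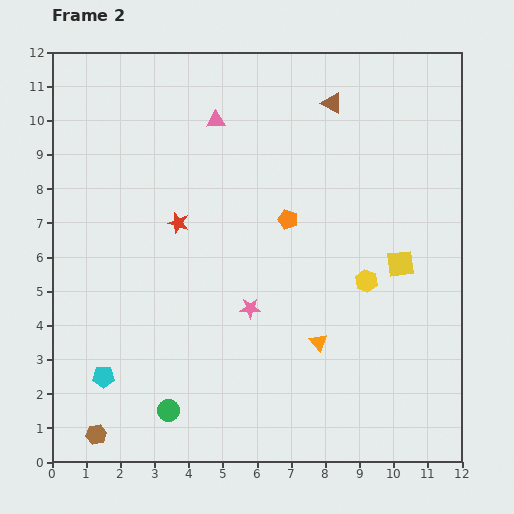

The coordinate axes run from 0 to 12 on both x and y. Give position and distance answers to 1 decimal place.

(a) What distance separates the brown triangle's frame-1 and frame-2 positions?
0.7

The brown triangle moved from (8.6, 9.9) to (8.2, 10.5), a distance of √(0.4² + 0.6²) ≈ 0.7.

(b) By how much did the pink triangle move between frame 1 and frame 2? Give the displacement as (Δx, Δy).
(-1.3, -0.2)

The pink triangle was at (6.1, 10.2) in frame 1 and (4.8, 10.0) in frame 2.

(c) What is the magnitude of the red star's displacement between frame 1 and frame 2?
1.7

The red star moved from (4.6, 8.5) to (3.7, 7.0), a distance of √(0.9² + 1.5²) ≈ 1.7.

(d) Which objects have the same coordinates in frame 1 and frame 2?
none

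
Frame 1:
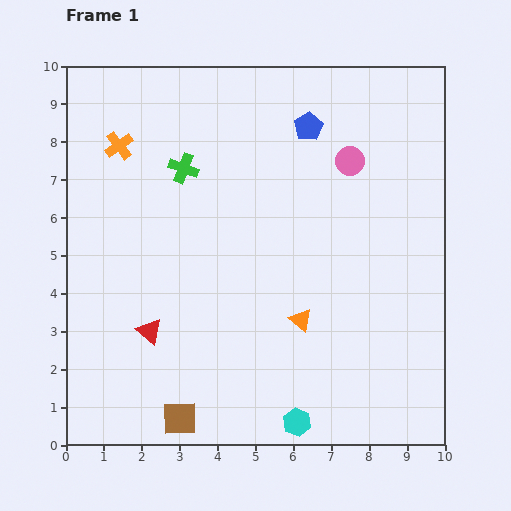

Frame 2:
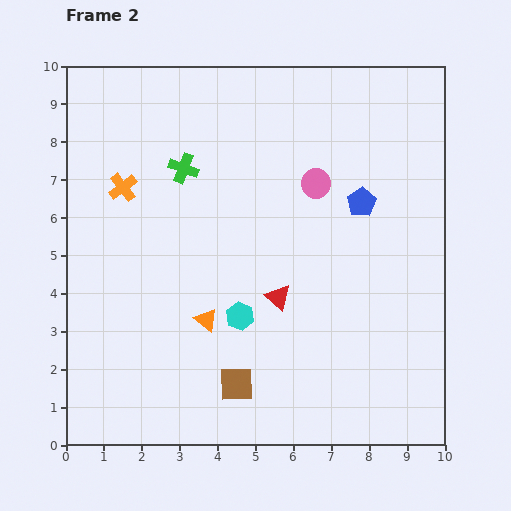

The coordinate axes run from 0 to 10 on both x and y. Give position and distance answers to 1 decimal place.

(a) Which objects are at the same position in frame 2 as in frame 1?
the green cross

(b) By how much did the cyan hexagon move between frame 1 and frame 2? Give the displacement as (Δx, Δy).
(-1.5, 2.8)

The cyan hexagon was at (6.1, 0.6) in frame 1 and (4.6, 3.4) in frame 2.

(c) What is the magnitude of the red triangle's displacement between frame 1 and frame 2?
3.5

The red triangle moved from (2.2, 3.0) to (5.6, 3.9), a distance of √(3.4² + 0.9²) ≈ 3.5.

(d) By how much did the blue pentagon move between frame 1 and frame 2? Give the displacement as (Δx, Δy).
(1.4, -2.0)

The blue pentagon was at (6.4, 8.4) in frame 1 and (7.8, 6.4) in frame 2.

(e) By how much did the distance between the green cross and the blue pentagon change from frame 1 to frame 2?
+1.3

Distance in frame 1: 3.5. Distance in frame 2: 4.8.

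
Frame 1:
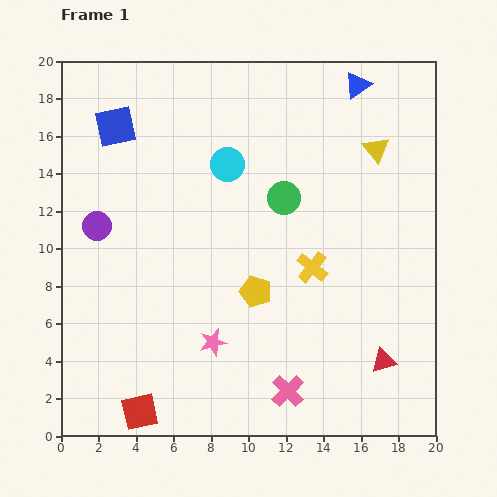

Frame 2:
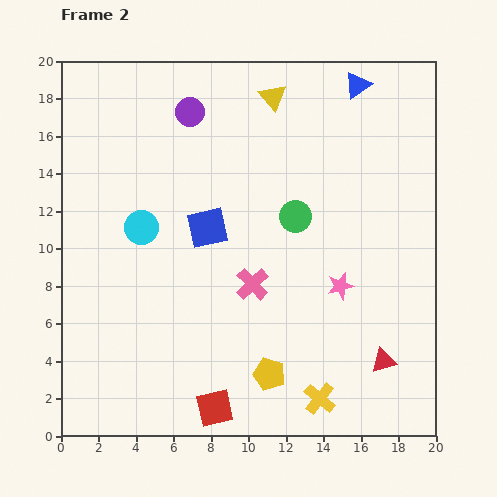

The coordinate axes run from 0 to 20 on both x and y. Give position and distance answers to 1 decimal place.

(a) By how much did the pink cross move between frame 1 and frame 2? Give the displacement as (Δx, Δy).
(-1.9, 5.7)

The pink cross was at (12.1, 2.4) in frame 1 and (10.2, 8.1) in frame 2.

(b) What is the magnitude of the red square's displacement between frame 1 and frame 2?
4.0

The red square moved from (4.2, 1.3) to (8.2, 1.5), a distance of √(4.0² + 0.2²) ≈ 4.0.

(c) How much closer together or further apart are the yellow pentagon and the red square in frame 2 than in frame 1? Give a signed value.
-5.5

Distance in frame 1: 8.9. Distance in frame 2: 3.4.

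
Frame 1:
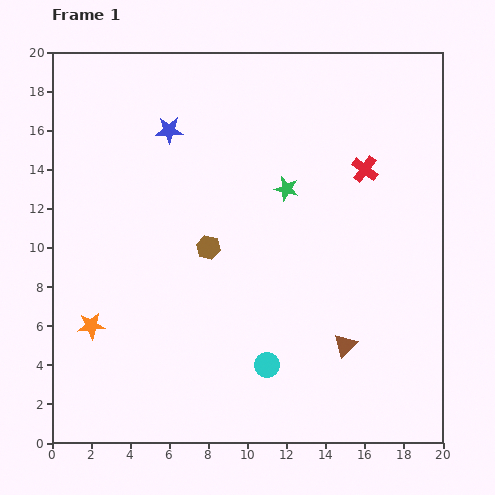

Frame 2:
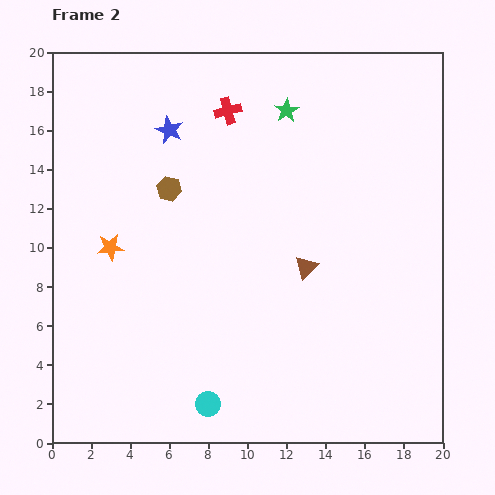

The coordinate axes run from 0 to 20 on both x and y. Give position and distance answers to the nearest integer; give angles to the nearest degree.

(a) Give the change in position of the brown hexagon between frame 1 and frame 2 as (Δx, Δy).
(-2, 3)

The brown hexagon was at (8, 10) in frame 1 and (6, 13) in frame 2.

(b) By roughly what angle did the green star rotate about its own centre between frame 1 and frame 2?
26° clockwise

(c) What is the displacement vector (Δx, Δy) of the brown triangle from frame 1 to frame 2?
(-2, 4)

The brown triangle was at (15, 5) in frame 1 and (13, 9) in frame 2.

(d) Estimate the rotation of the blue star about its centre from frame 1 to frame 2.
26° clockwise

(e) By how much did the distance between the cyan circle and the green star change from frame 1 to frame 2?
+7

Distance in frame 1: 9. Distance in frame 2: 16.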